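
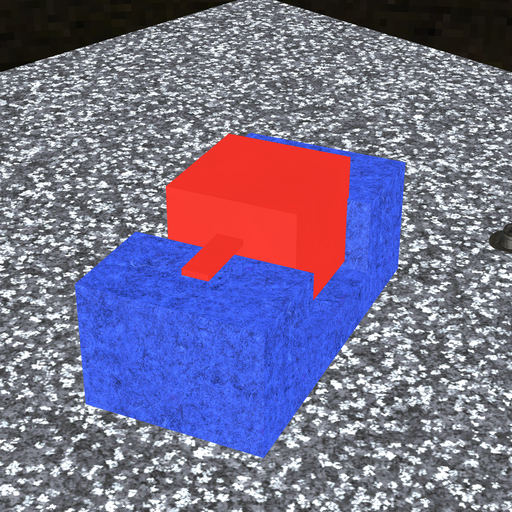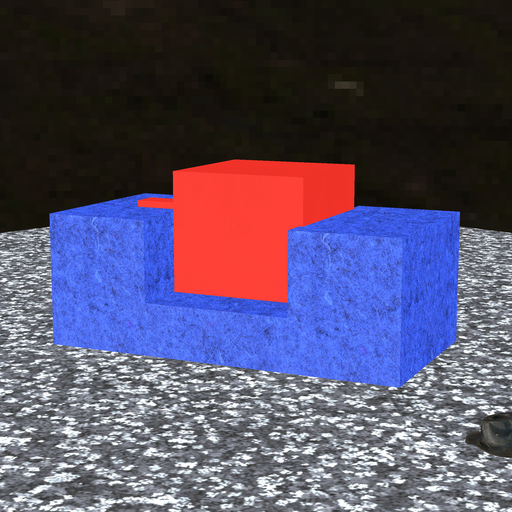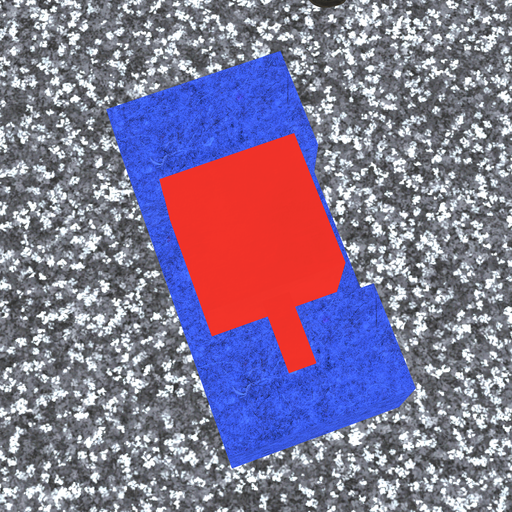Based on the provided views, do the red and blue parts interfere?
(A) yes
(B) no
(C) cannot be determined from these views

(C) cannot be determined from these views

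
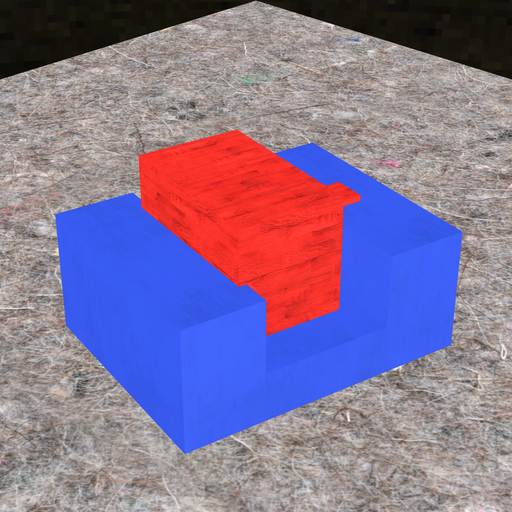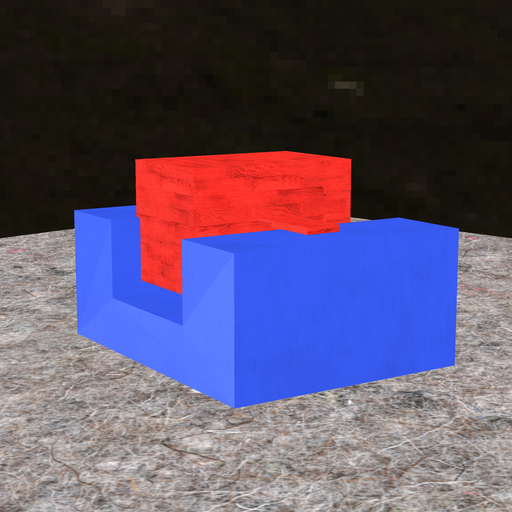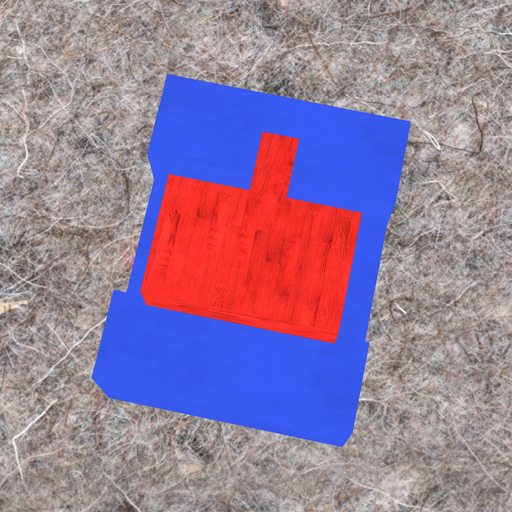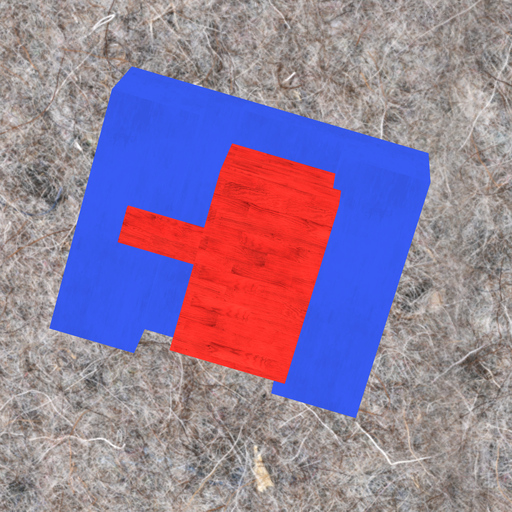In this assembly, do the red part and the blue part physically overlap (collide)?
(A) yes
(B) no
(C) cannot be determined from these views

(A) yes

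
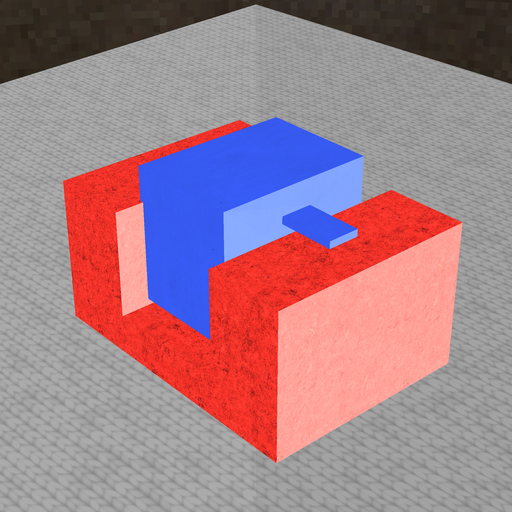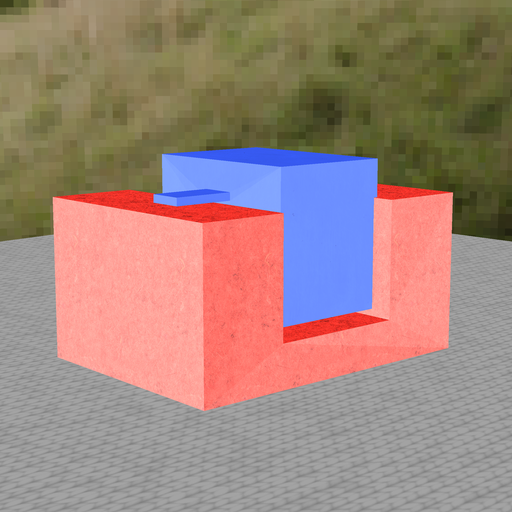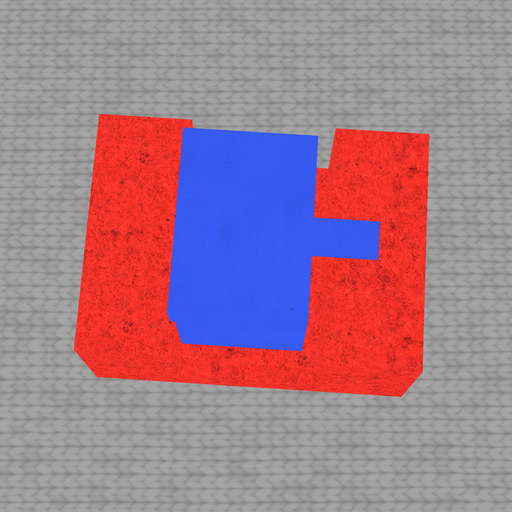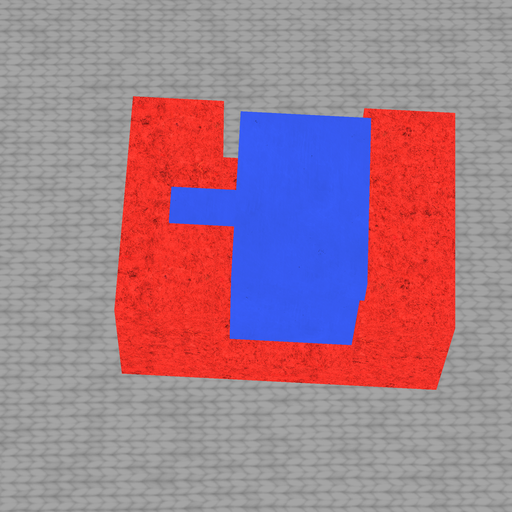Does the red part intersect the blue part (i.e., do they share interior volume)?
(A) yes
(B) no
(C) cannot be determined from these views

(A) yes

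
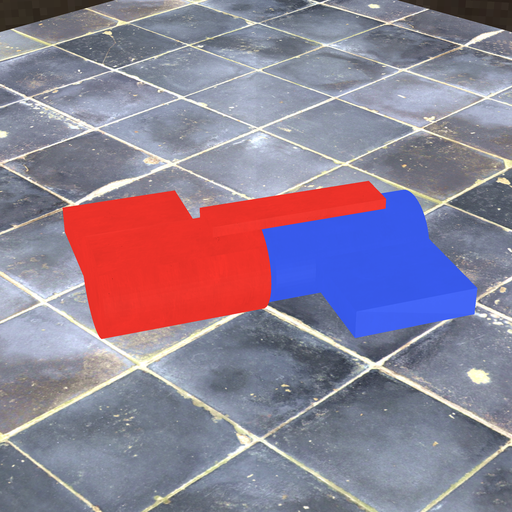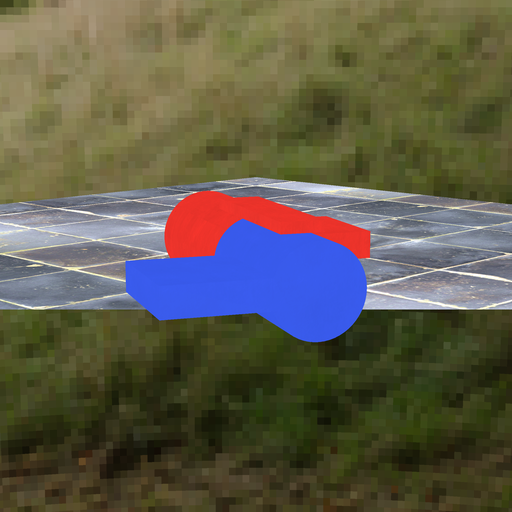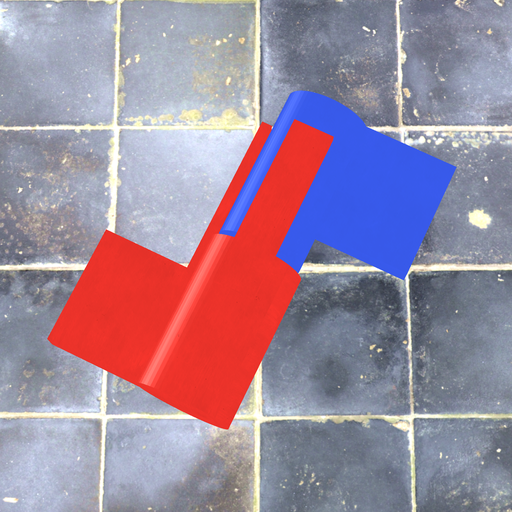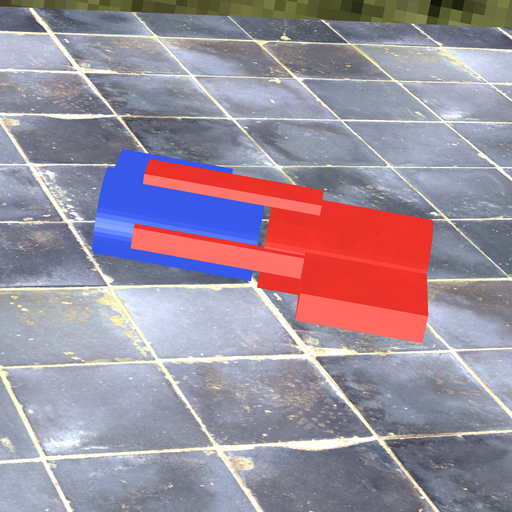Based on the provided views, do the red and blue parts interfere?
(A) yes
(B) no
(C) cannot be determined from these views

(B) no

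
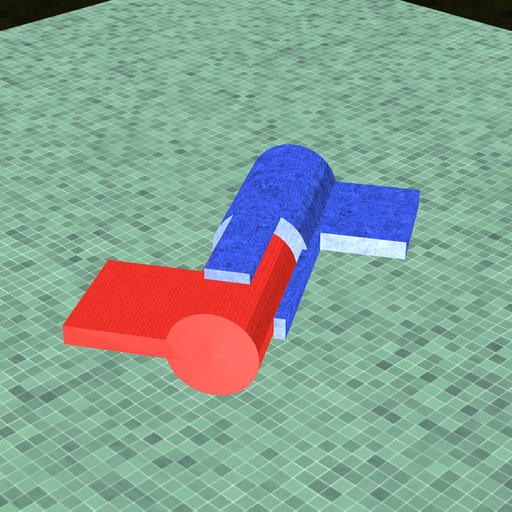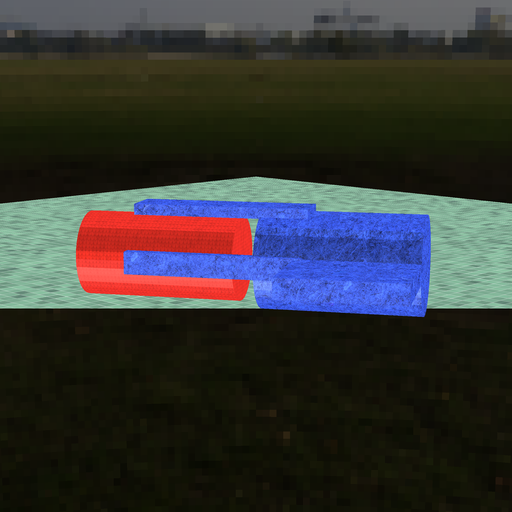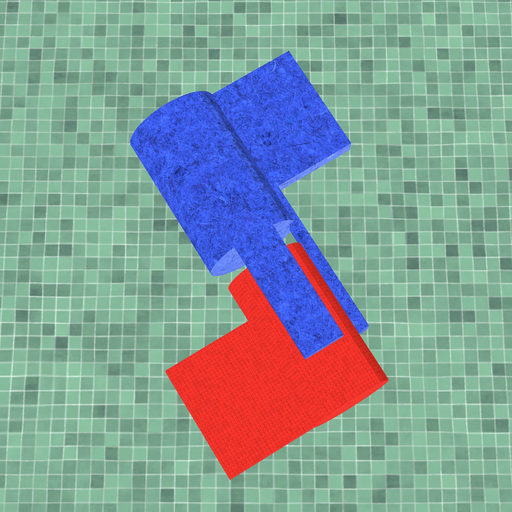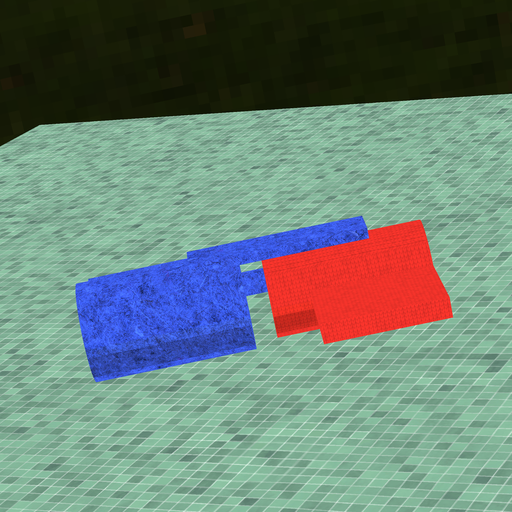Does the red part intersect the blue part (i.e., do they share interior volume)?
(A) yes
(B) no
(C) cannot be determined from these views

(B) no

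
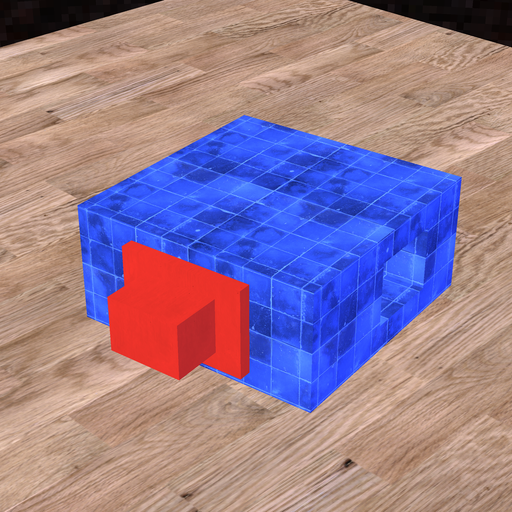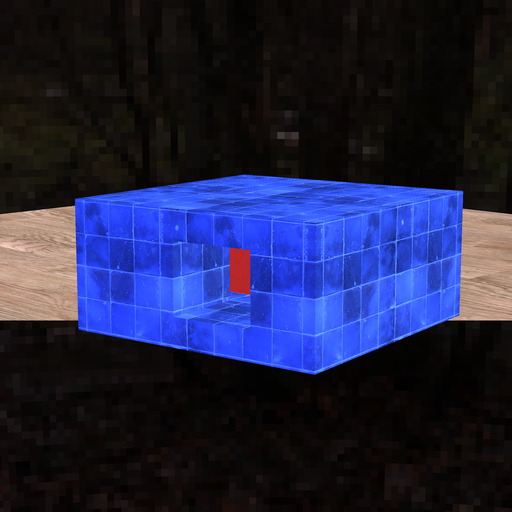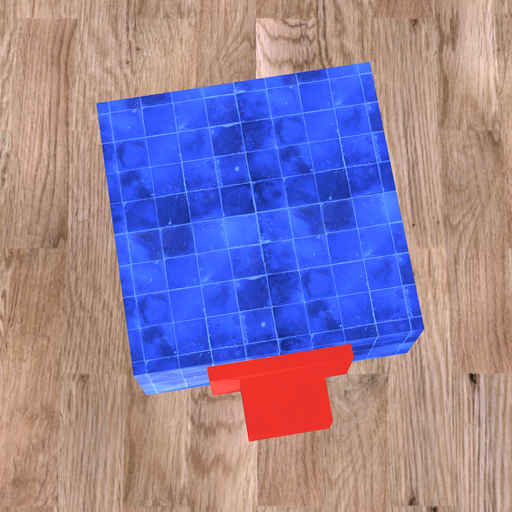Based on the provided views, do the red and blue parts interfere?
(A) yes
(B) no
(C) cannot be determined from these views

(C) cannot be determined from these views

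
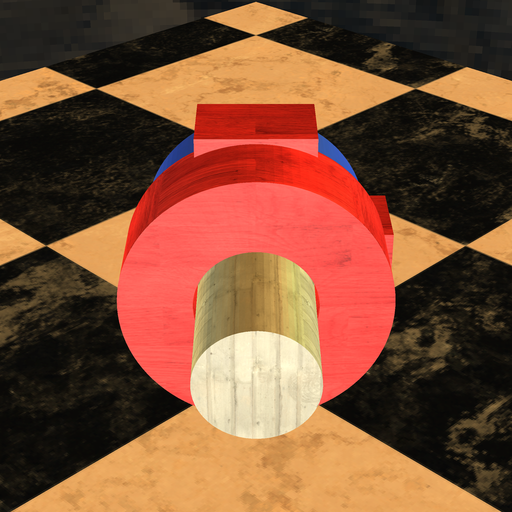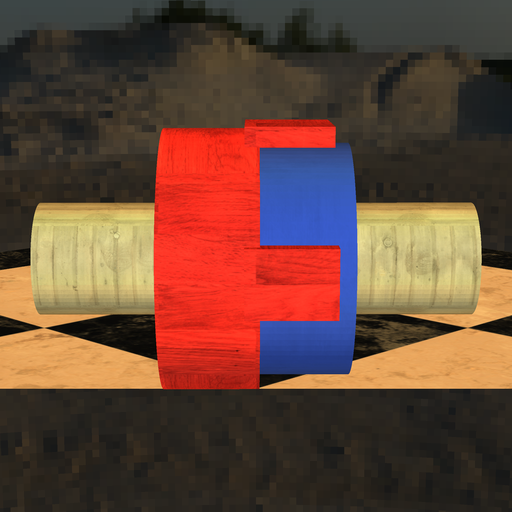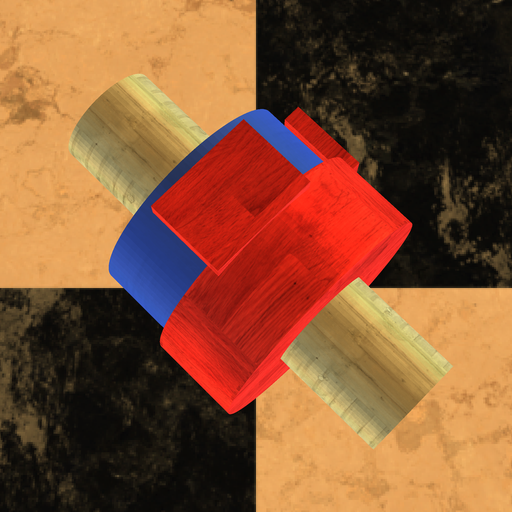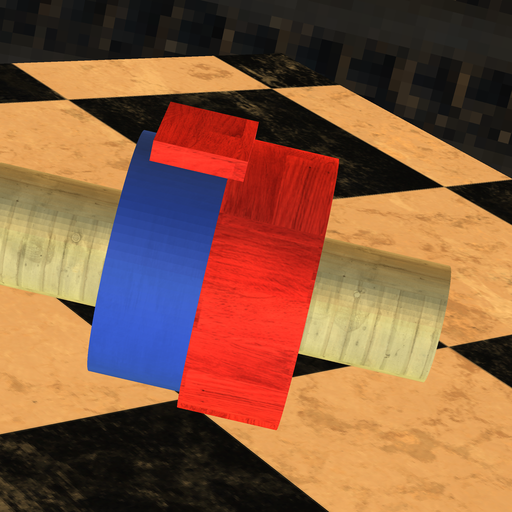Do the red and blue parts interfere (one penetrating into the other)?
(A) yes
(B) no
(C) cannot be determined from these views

(A) yes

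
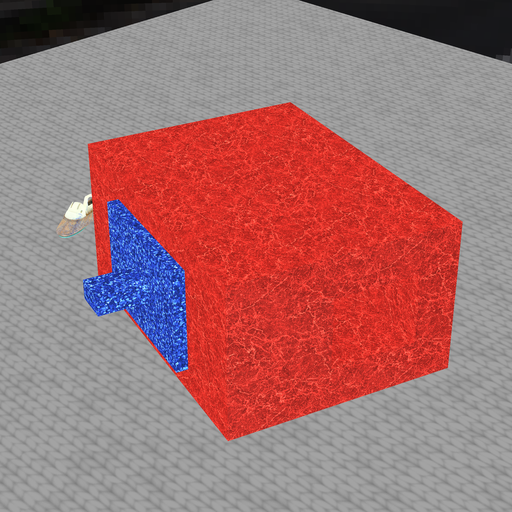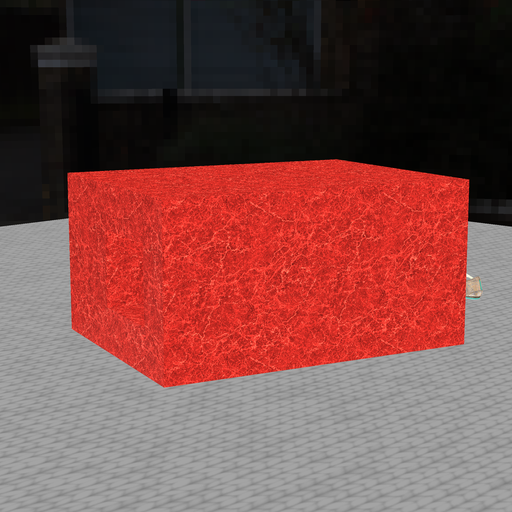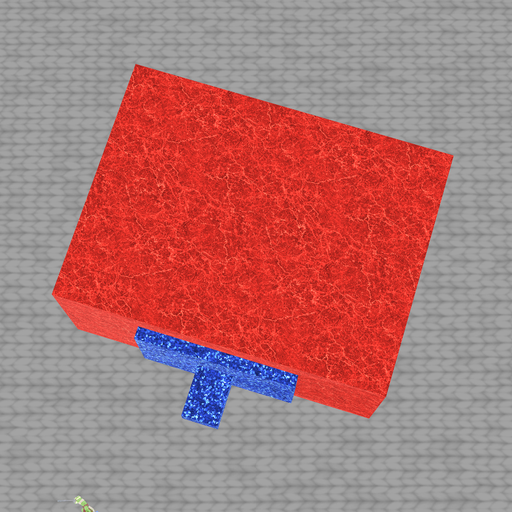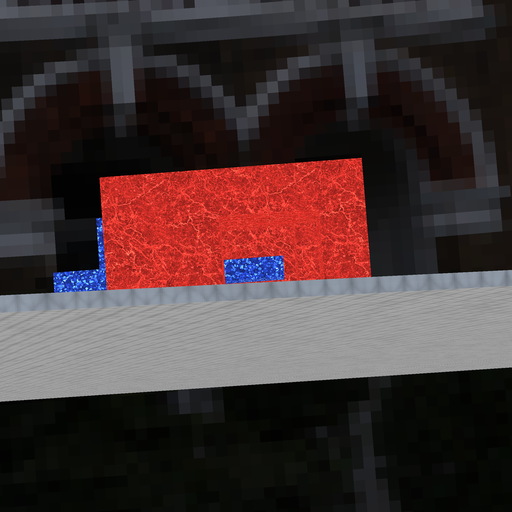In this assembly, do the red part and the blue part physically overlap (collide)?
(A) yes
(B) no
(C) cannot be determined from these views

(B) no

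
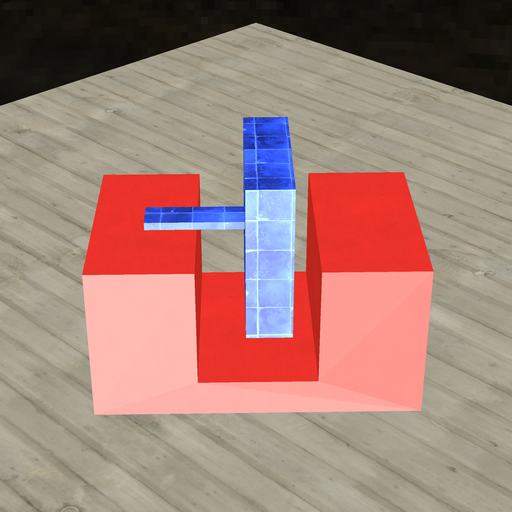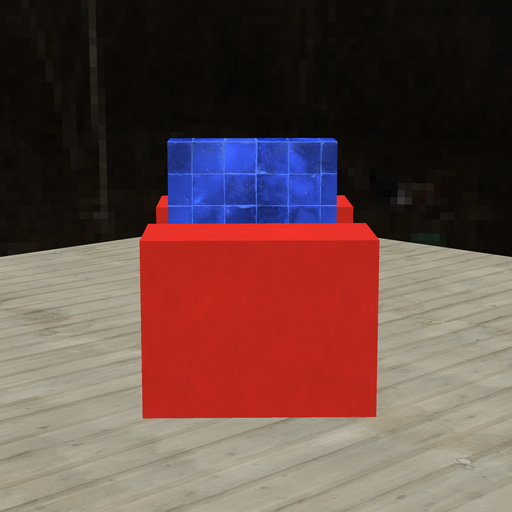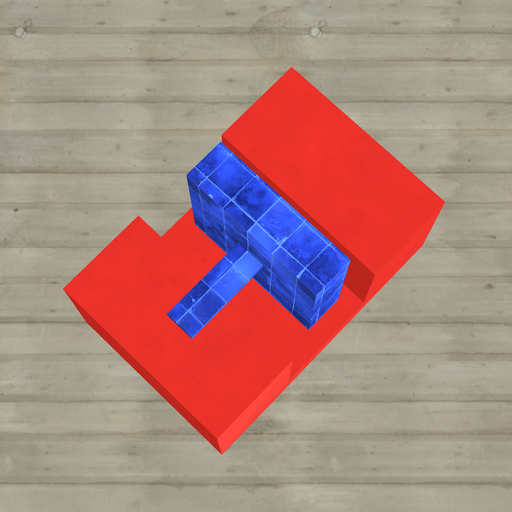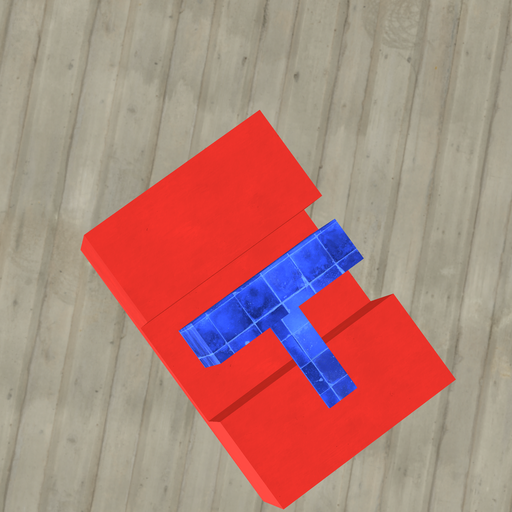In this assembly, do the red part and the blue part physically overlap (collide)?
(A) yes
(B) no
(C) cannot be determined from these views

(B) no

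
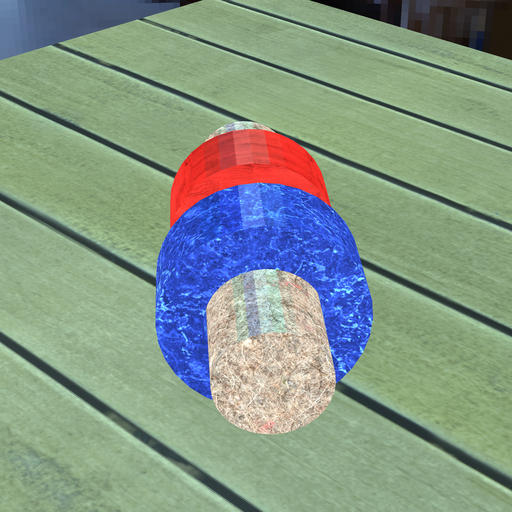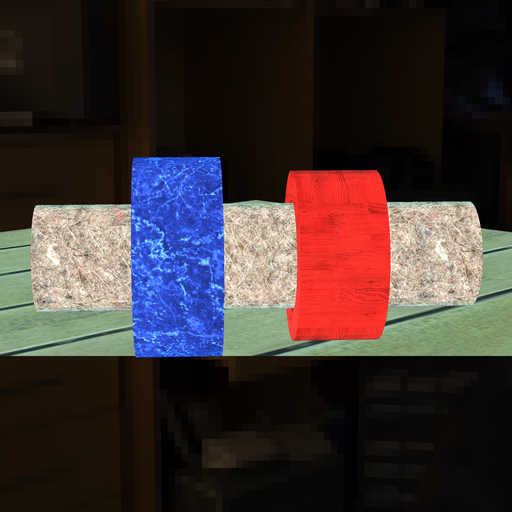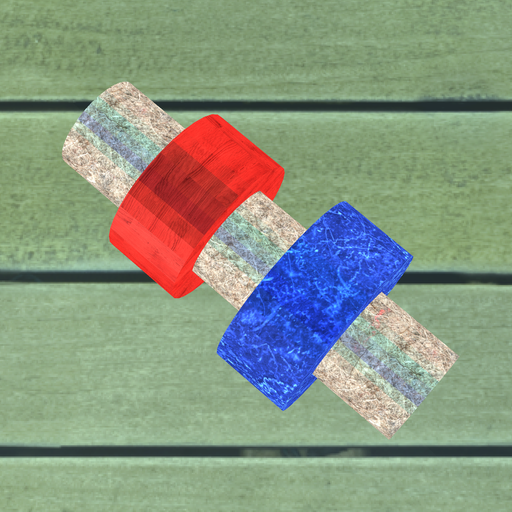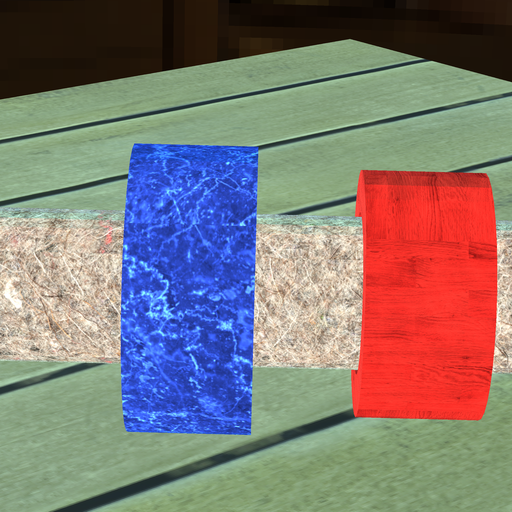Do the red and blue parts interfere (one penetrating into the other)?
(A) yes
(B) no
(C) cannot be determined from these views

(B) no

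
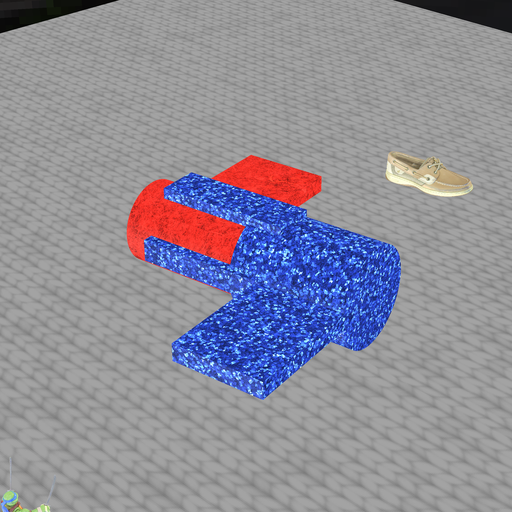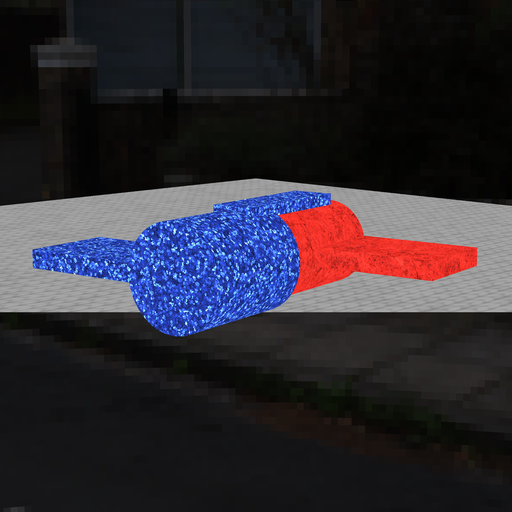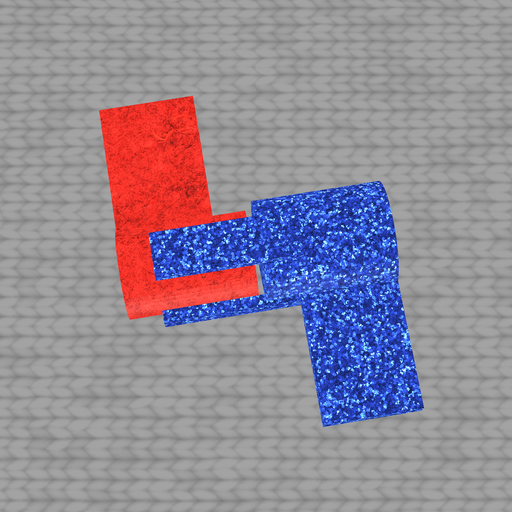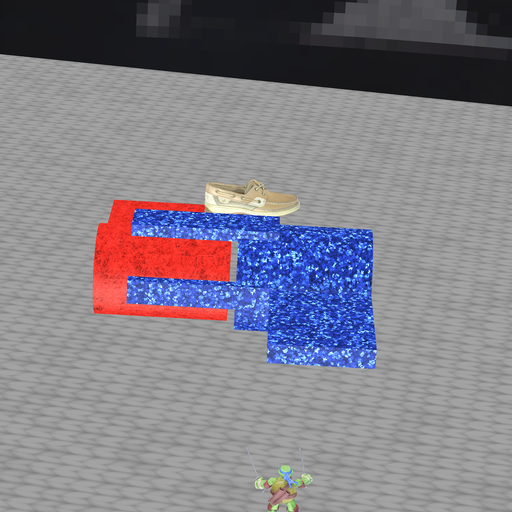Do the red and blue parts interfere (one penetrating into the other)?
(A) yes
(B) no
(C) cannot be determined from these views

(B) no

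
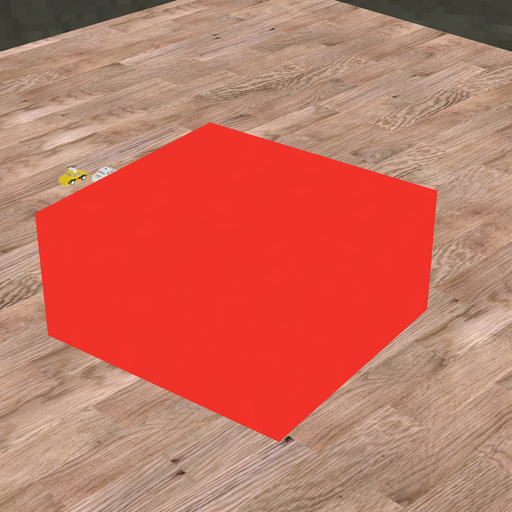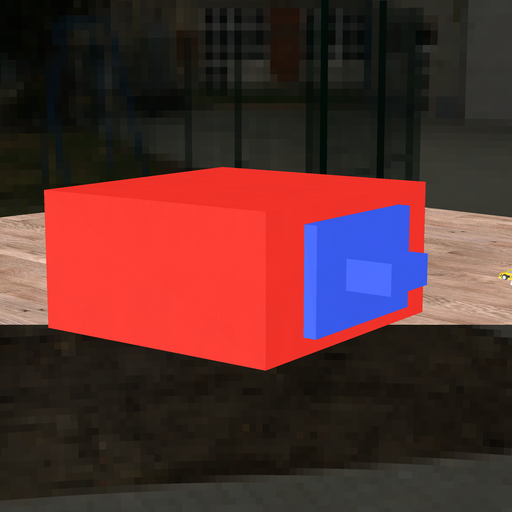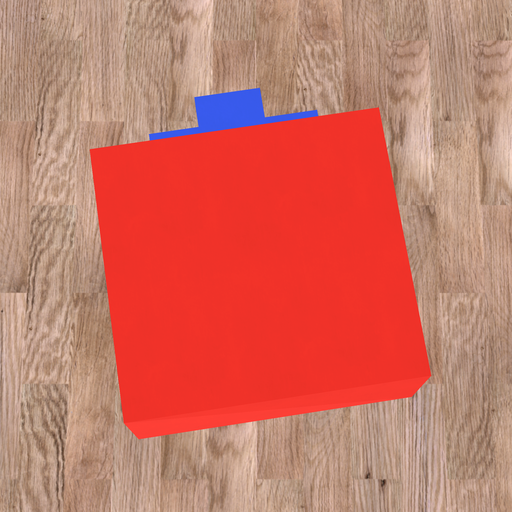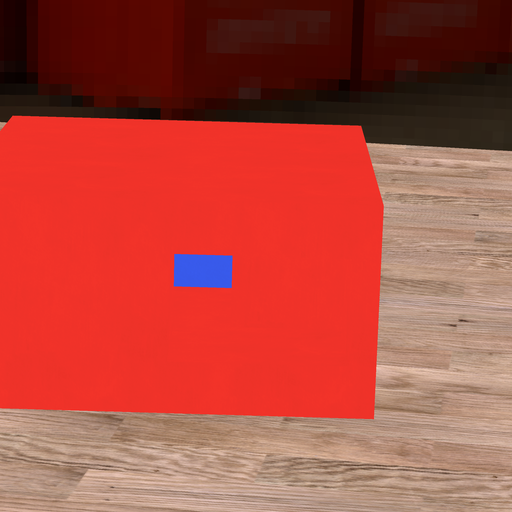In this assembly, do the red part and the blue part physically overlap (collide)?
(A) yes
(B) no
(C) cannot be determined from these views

(A) yes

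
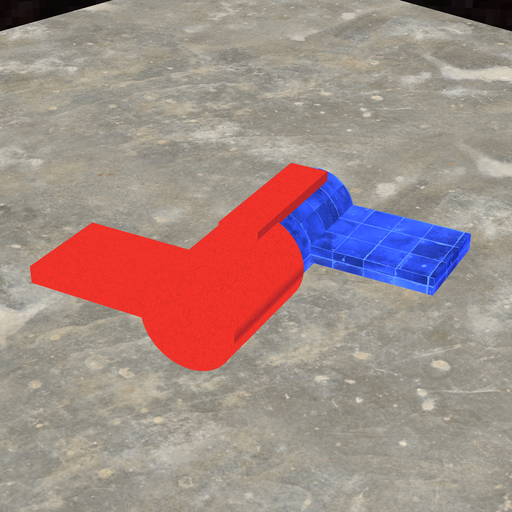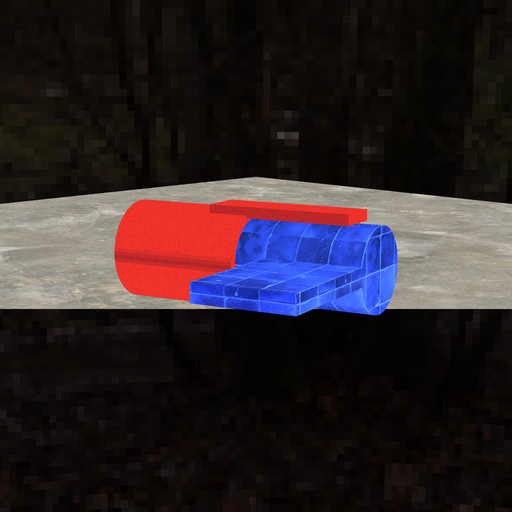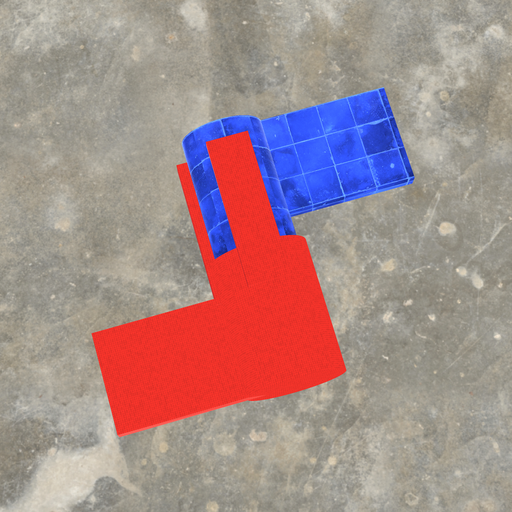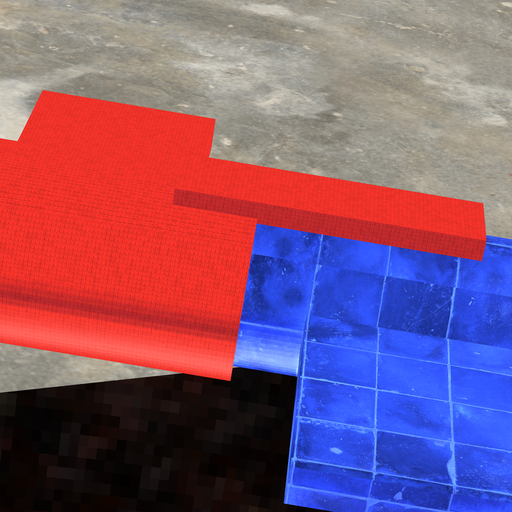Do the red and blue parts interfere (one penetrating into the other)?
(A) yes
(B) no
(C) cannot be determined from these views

(A) yes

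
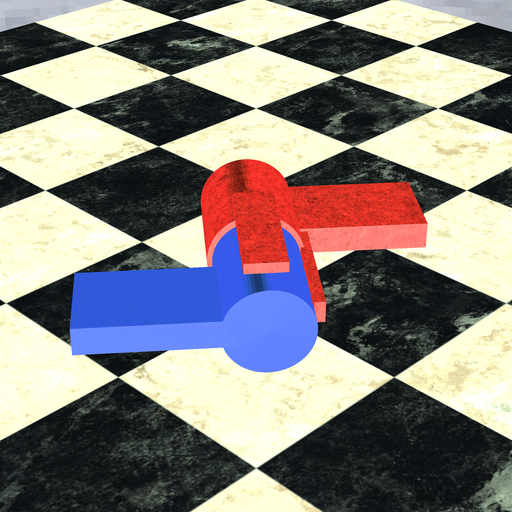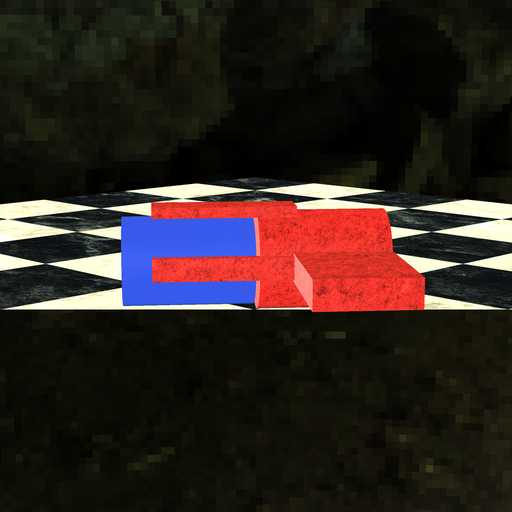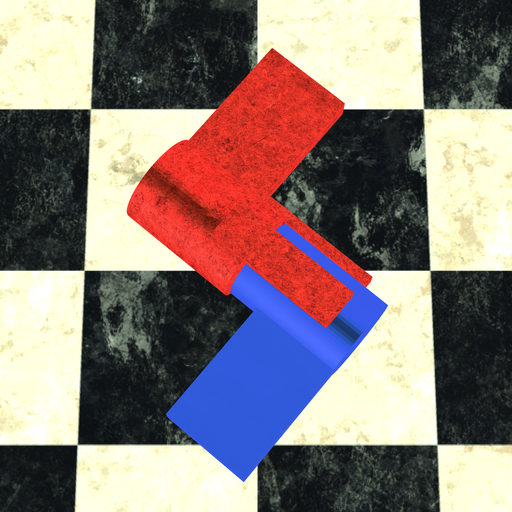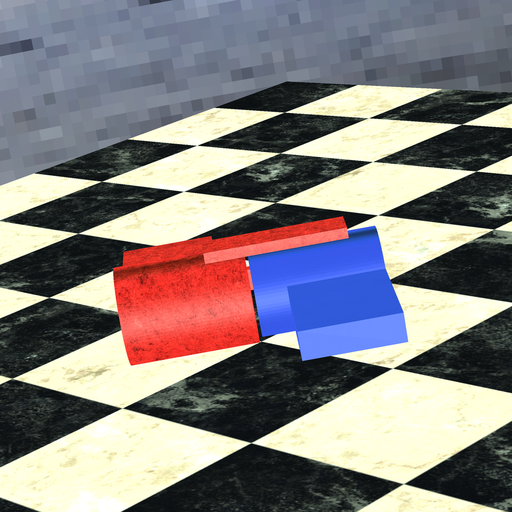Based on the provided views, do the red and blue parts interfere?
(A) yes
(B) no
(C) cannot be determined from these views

(B) no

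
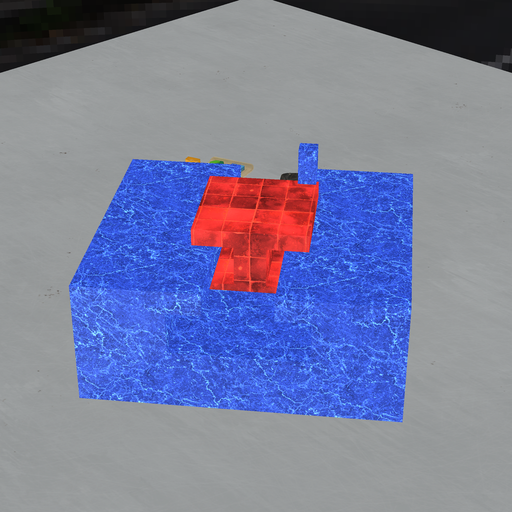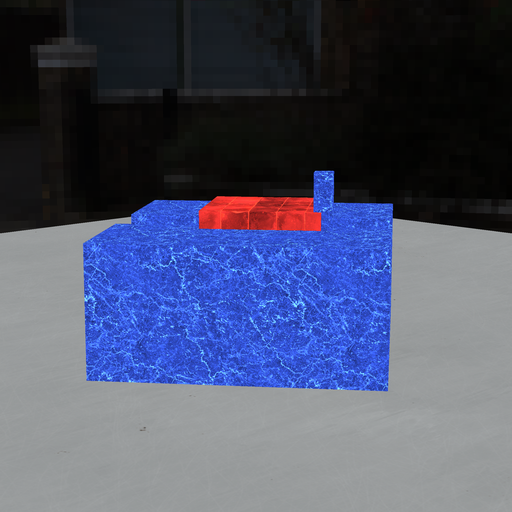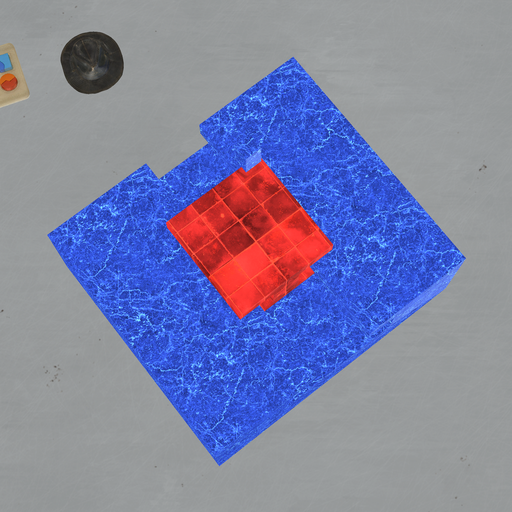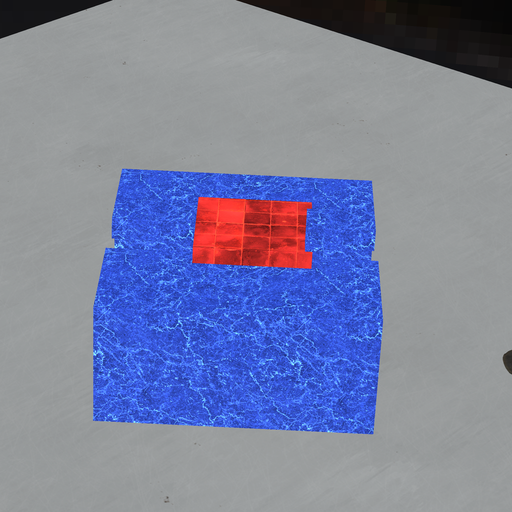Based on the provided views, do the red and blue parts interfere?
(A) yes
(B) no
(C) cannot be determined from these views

(A) yes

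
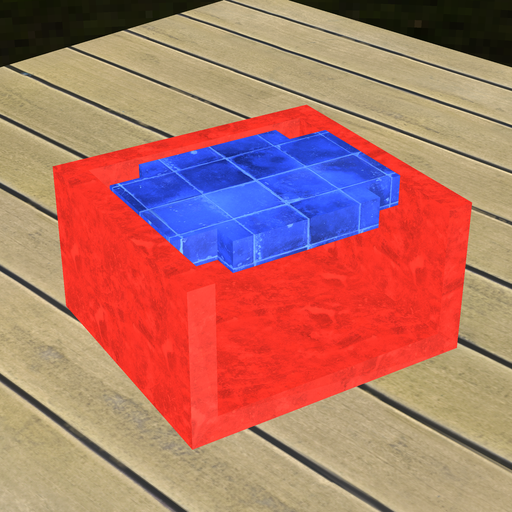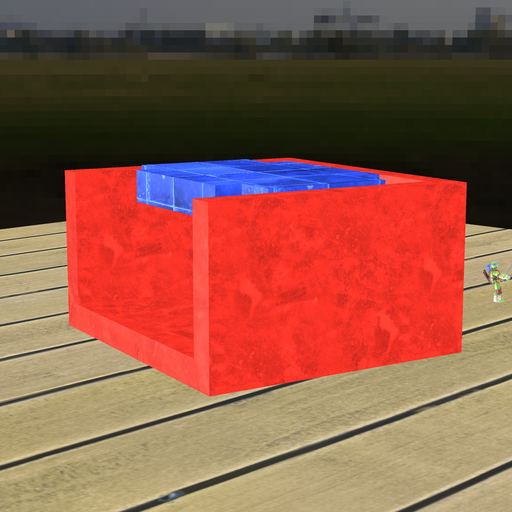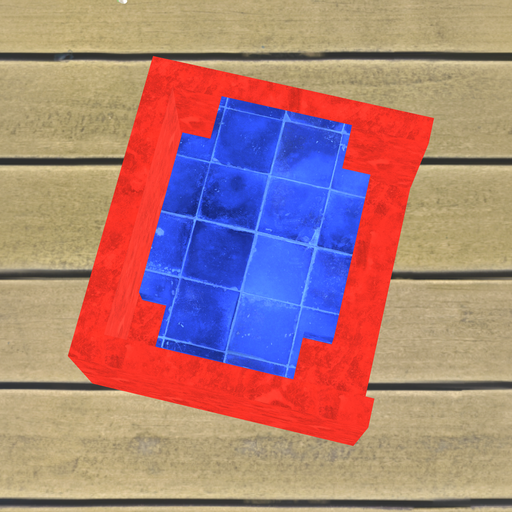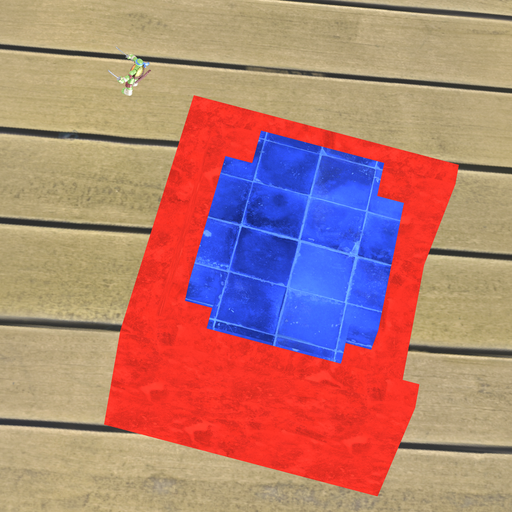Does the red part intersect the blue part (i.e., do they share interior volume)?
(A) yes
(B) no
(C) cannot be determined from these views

(B) no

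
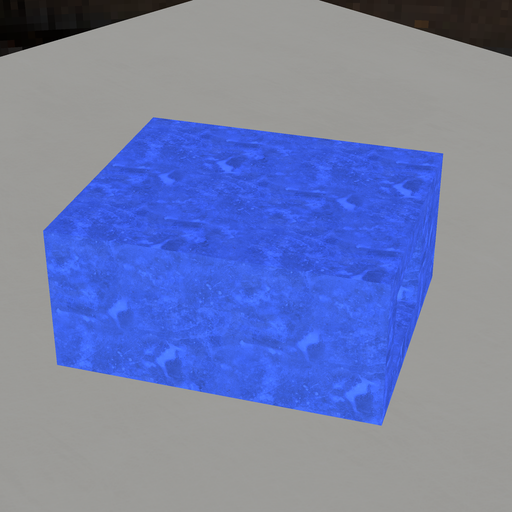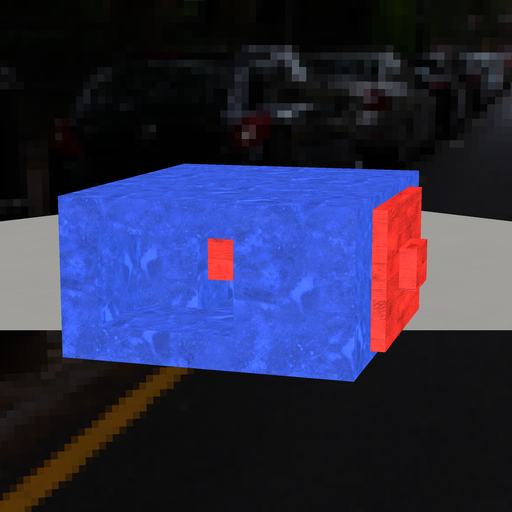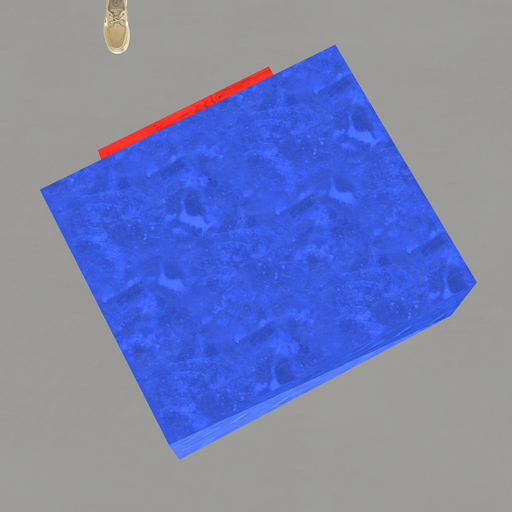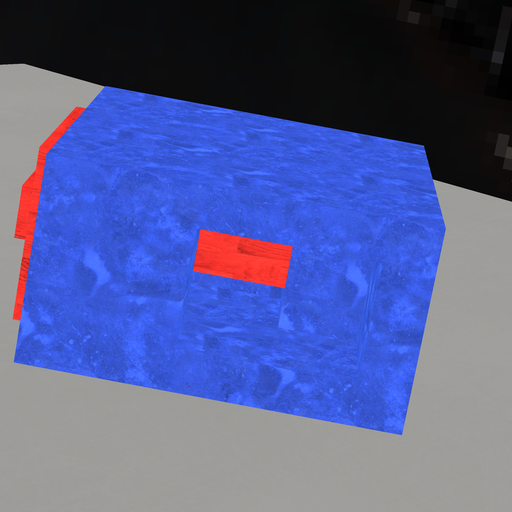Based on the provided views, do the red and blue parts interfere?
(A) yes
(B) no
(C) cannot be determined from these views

(A) yes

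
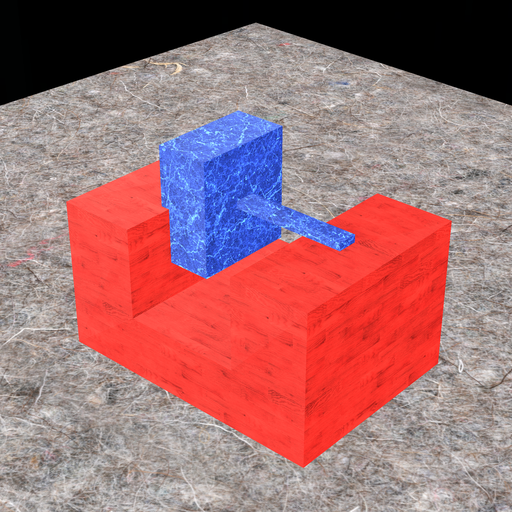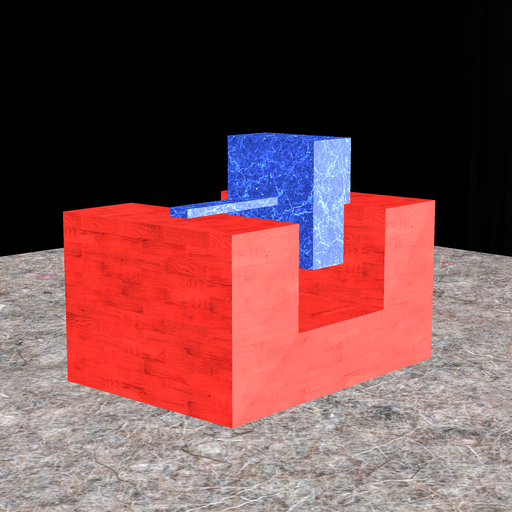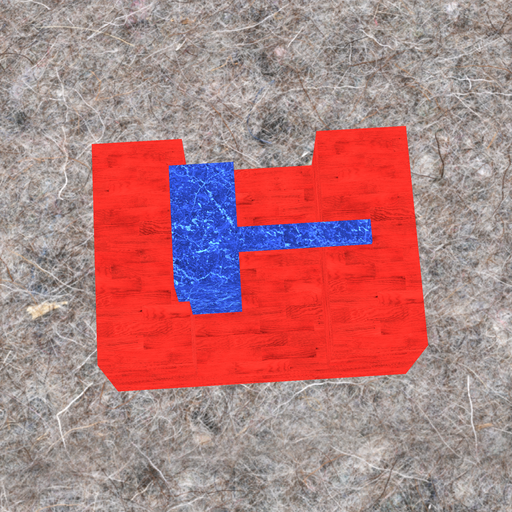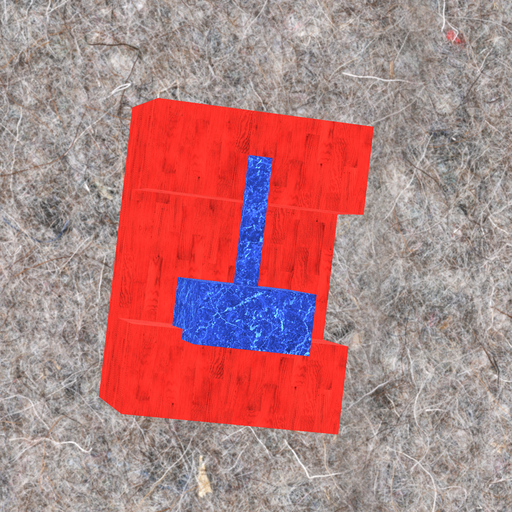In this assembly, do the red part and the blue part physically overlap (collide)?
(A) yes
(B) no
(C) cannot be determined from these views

(A) yes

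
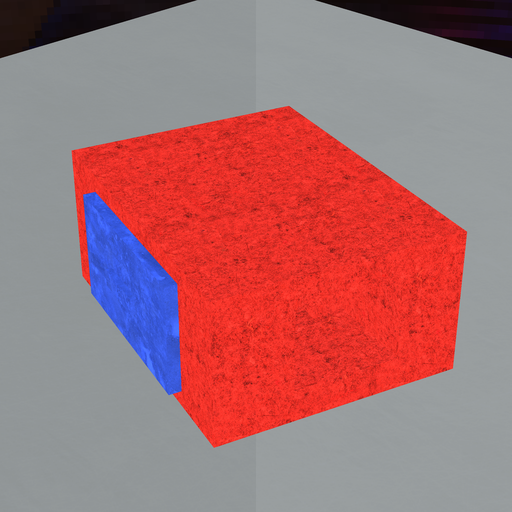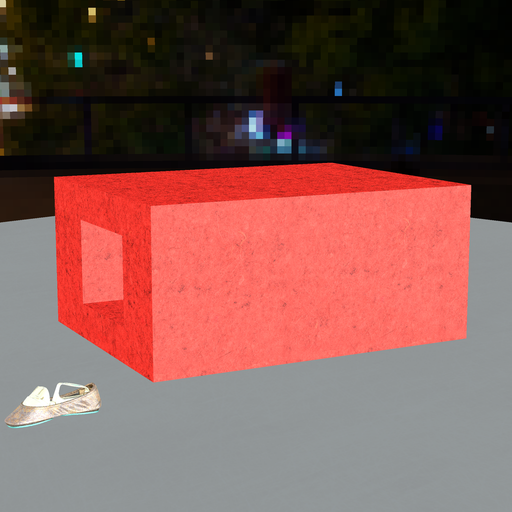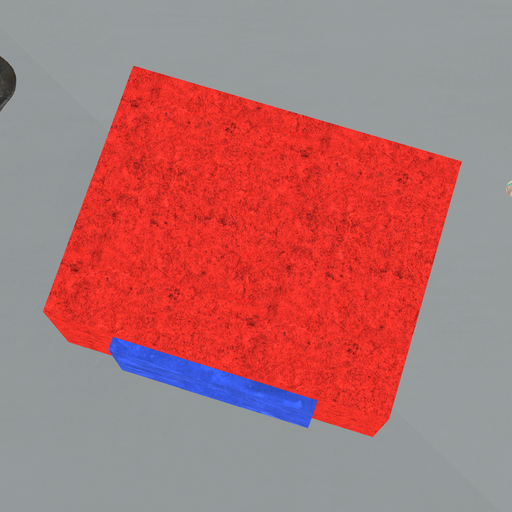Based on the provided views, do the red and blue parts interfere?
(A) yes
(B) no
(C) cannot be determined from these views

(C) cannot be determined from these views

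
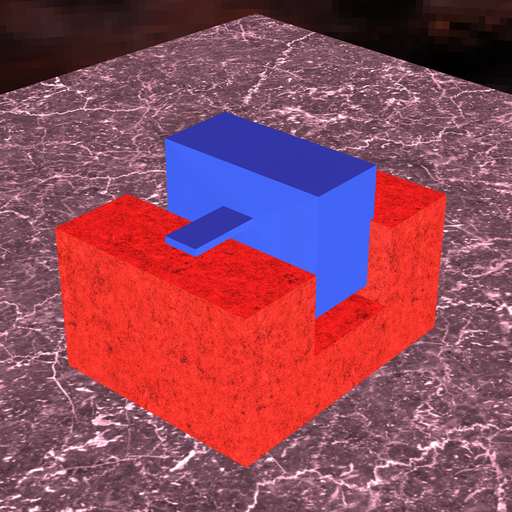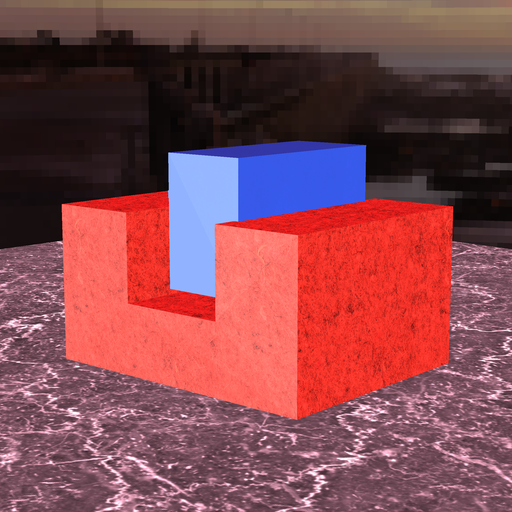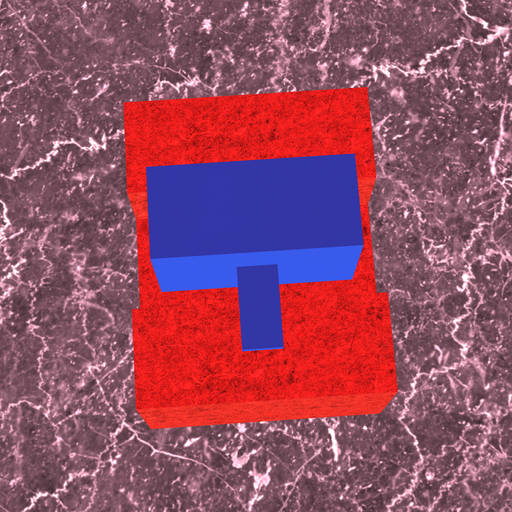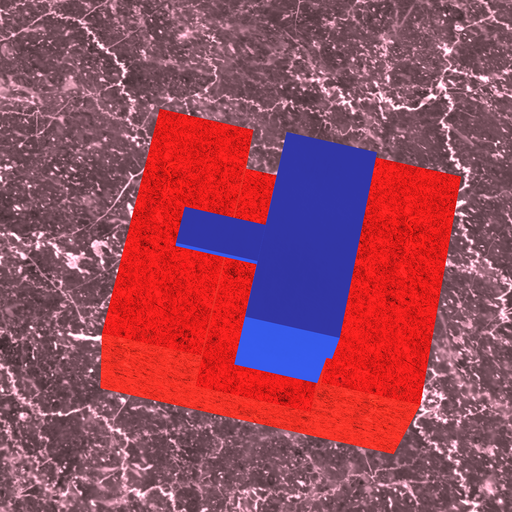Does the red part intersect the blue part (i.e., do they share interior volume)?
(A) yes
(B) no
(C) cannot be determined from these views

(A) yes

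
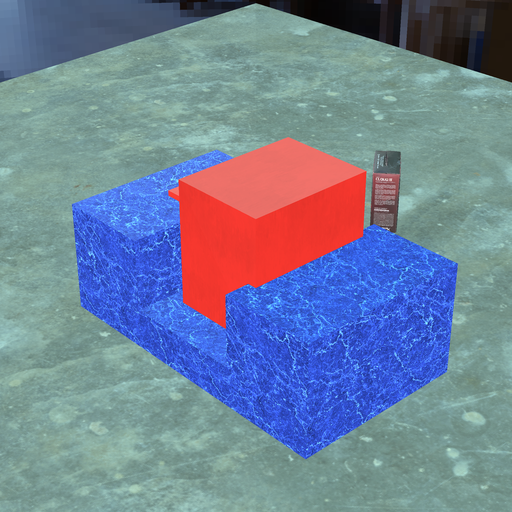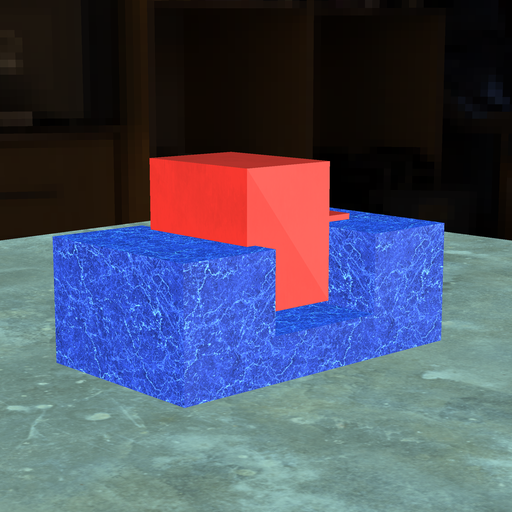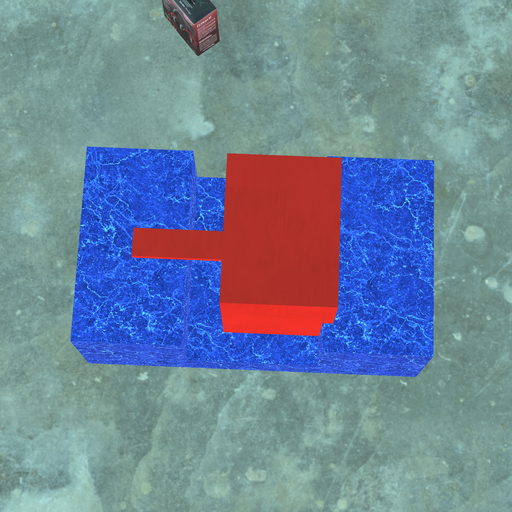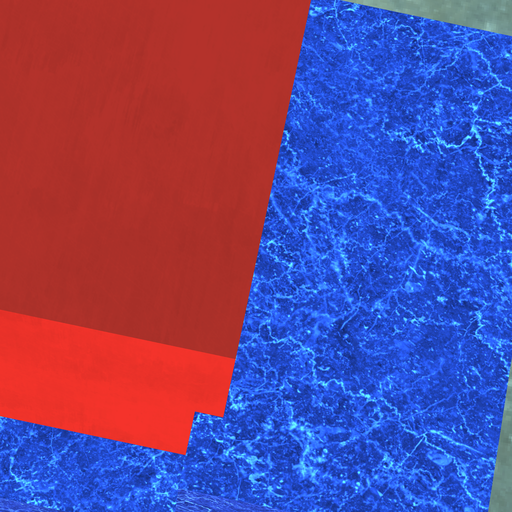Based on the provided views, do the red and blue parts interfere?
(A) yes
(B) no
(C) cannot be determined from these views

(A) yes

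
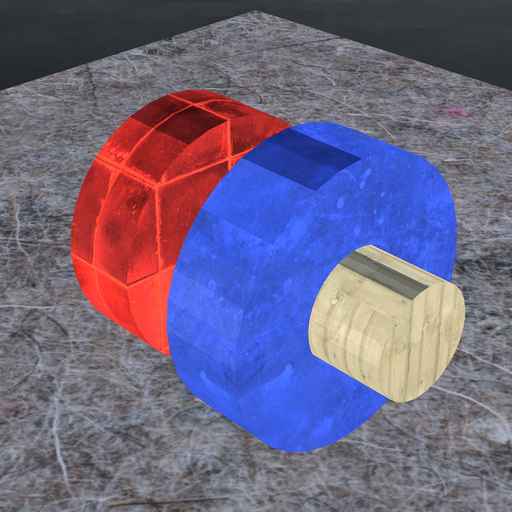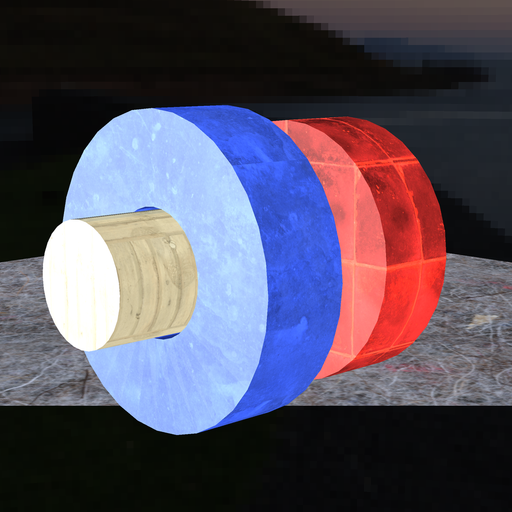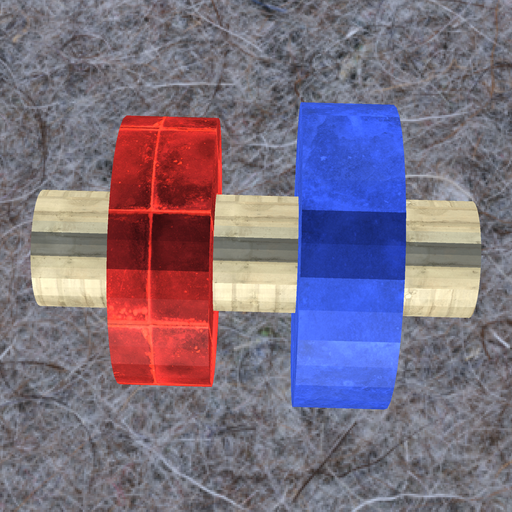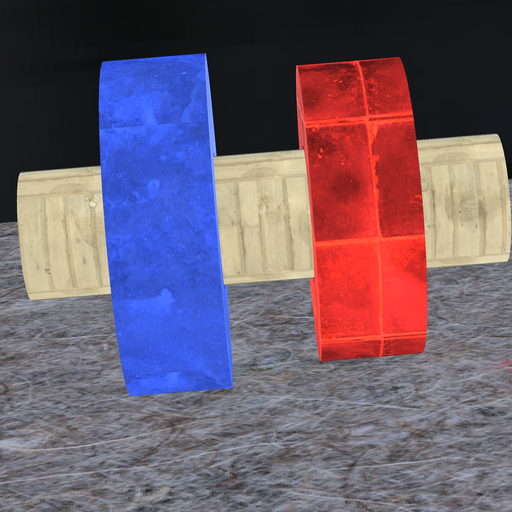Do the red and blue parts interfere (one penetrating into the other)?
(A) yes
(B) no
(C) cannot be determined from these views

(B) no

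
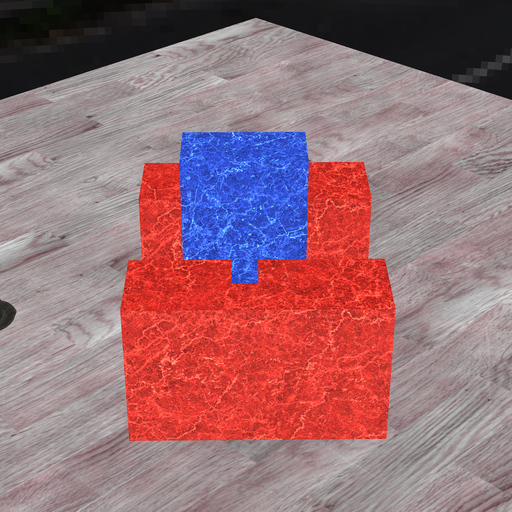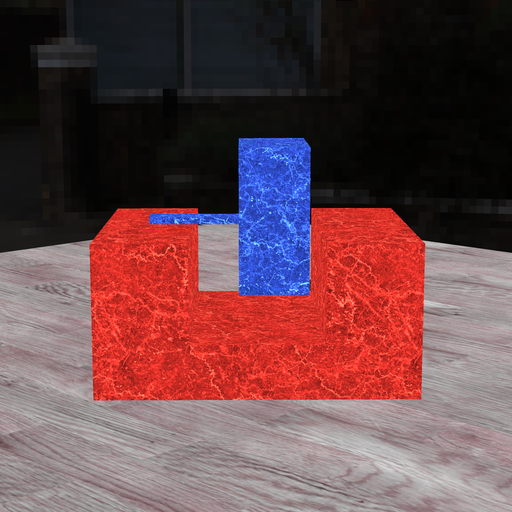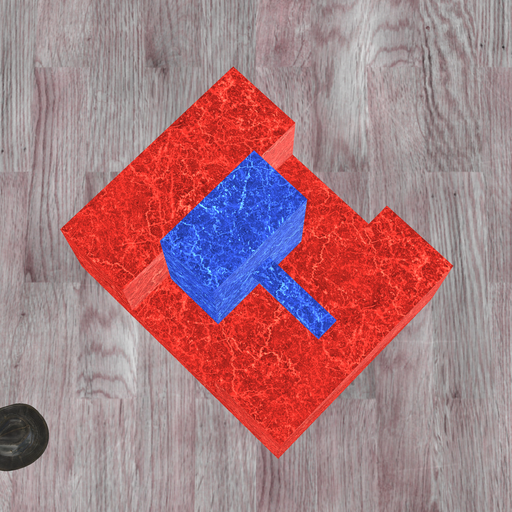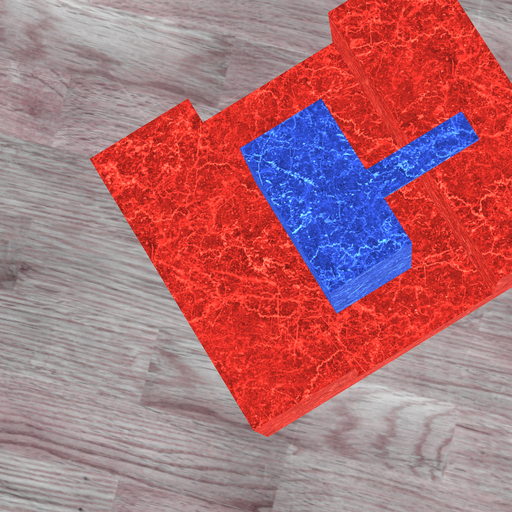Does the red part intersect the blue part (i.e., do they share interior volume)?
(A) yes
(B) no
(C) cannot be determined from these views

(B) no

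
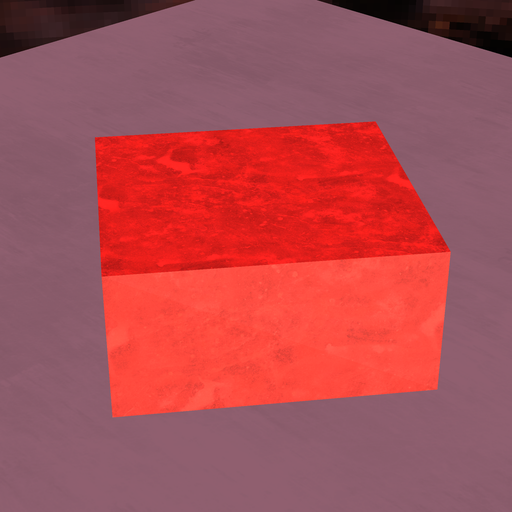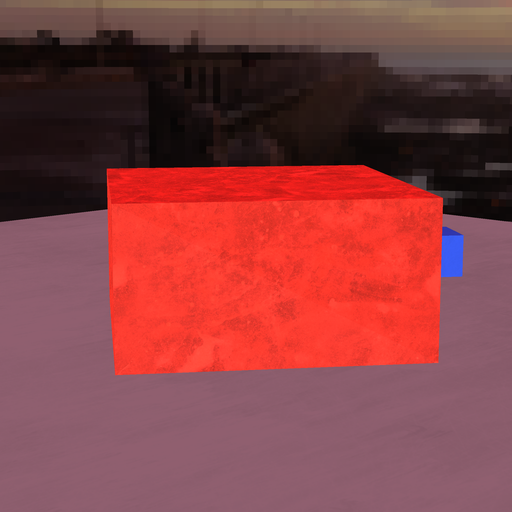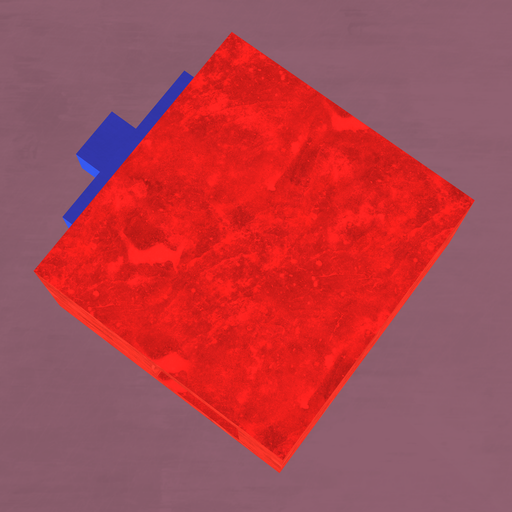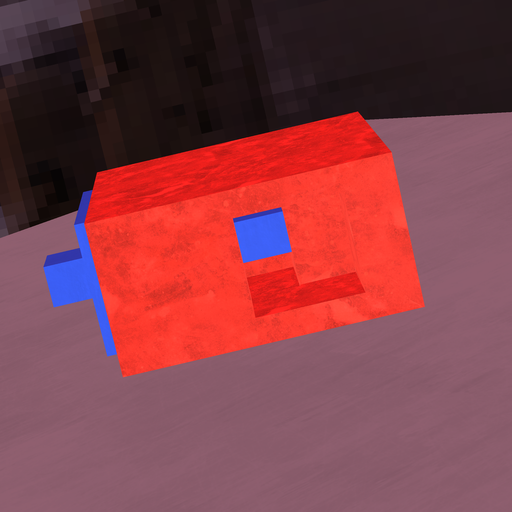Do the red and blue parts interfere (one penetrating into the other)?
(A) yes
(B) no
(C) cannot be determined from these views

(A) yes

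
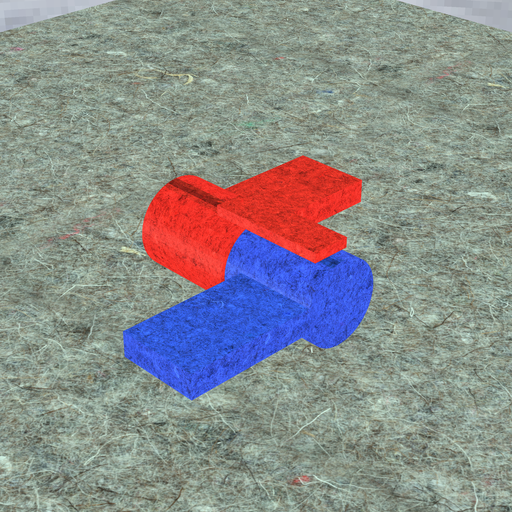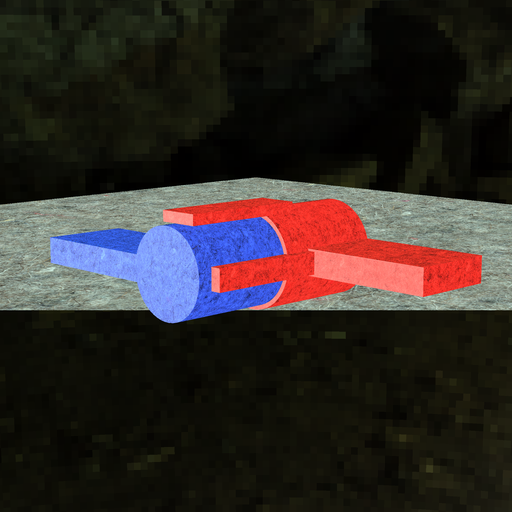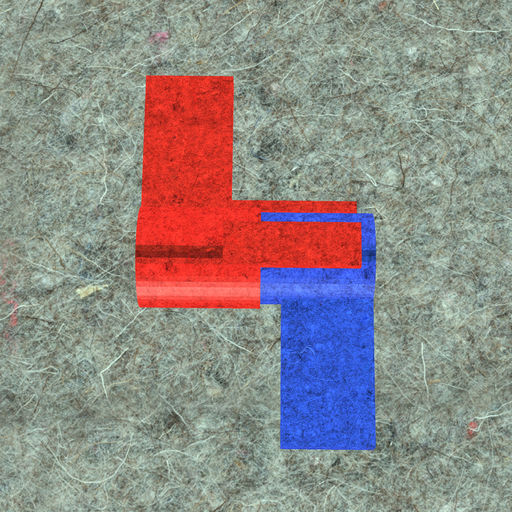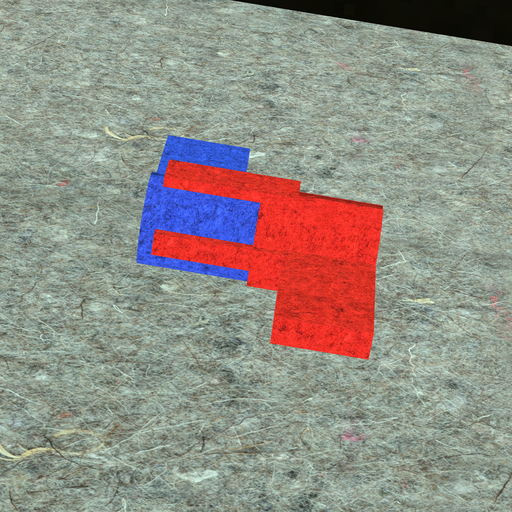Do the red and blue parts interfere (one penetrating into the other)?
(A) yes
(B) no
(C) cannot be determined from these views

(A) yes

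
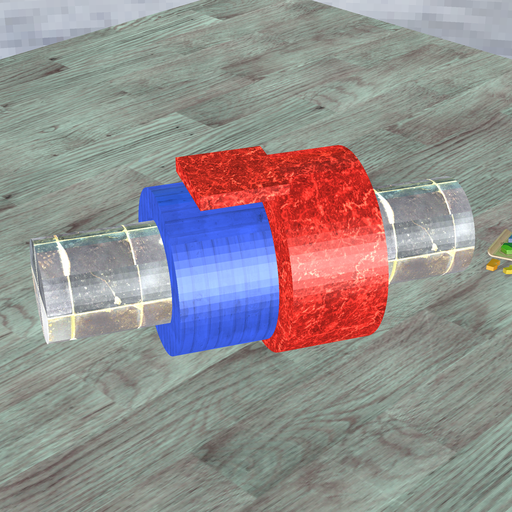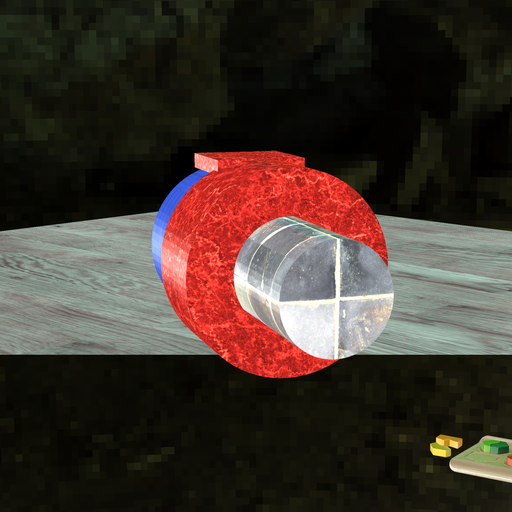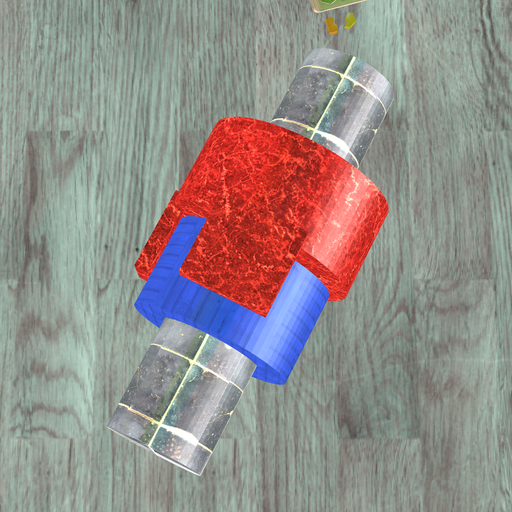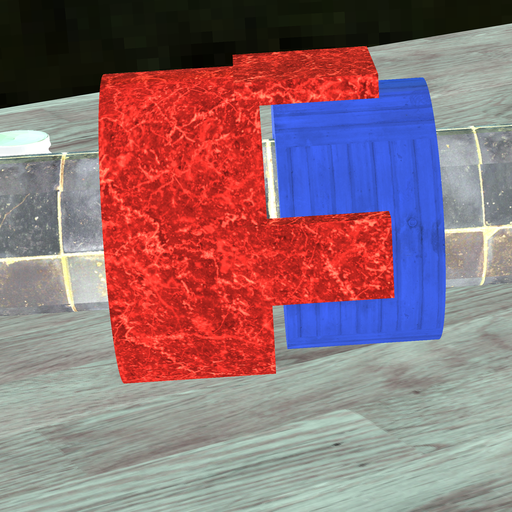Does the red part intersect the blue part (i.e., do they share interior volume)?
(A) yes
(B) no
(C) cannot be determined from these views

(B) no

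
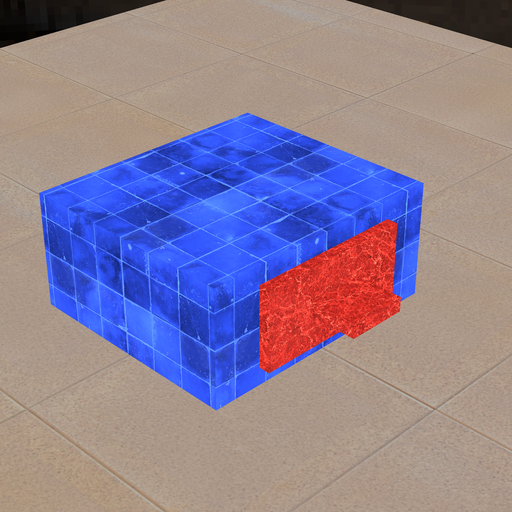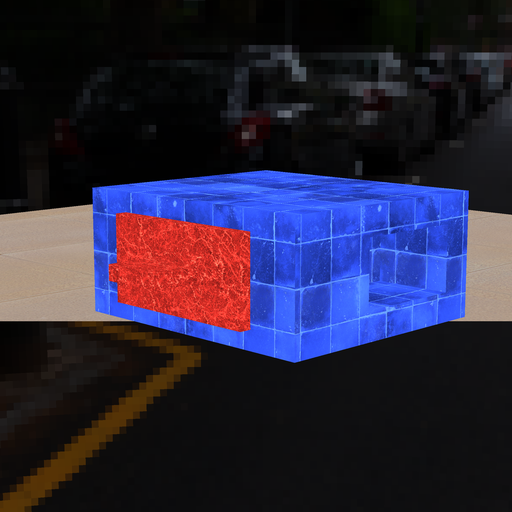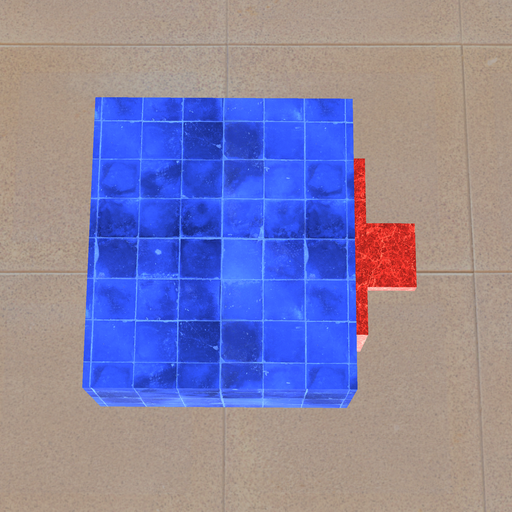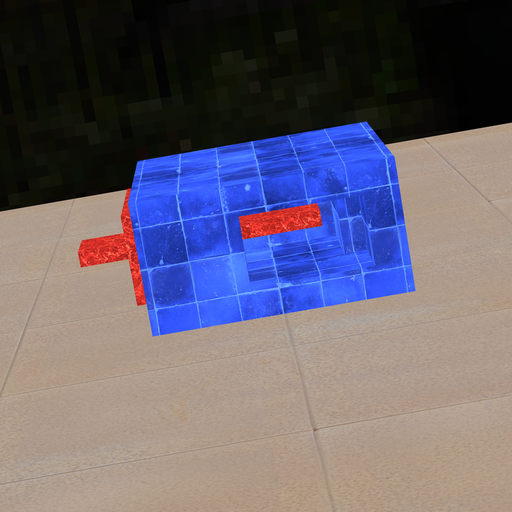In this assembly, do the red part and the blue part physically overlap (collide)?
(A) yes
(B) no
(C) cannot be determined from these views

(B) no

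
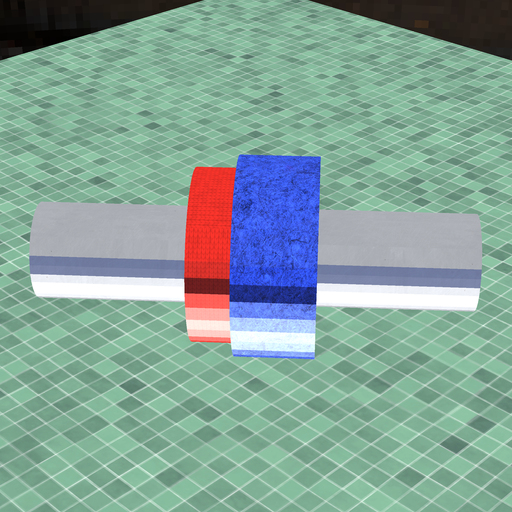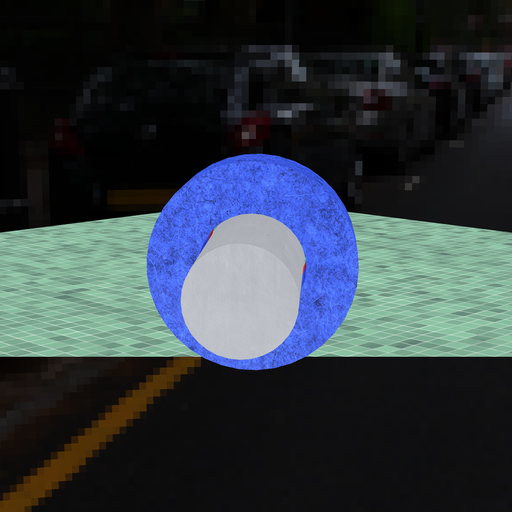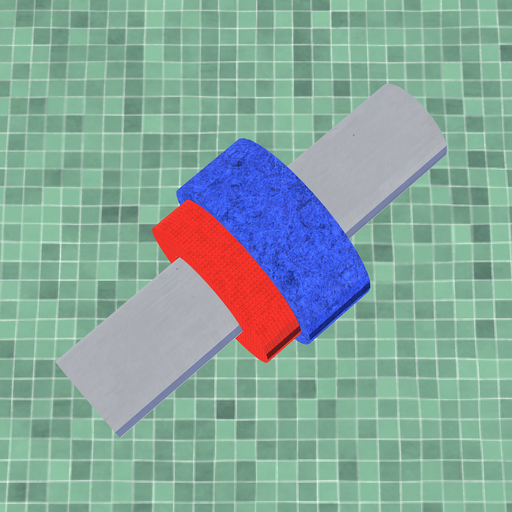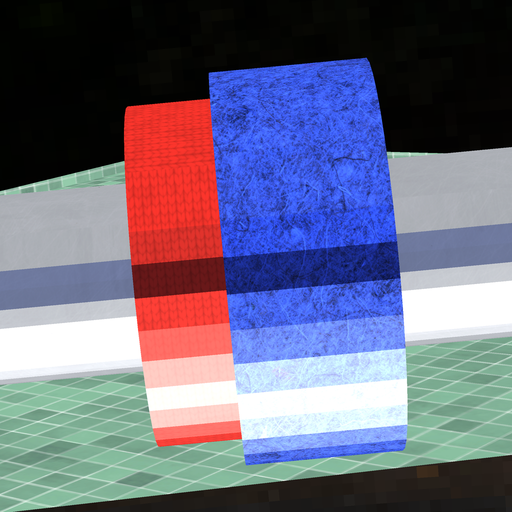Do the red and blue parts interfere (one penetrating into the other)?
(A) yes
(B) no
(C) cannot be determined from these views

(A) yes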